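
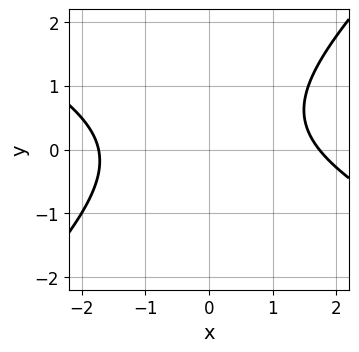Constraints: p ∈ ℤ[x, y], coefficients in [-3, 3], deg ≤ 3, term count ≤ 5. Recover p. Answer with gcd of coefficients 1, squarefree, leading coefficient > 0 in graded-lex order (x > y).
x^2 + x*y - 2*y^2 + y - 3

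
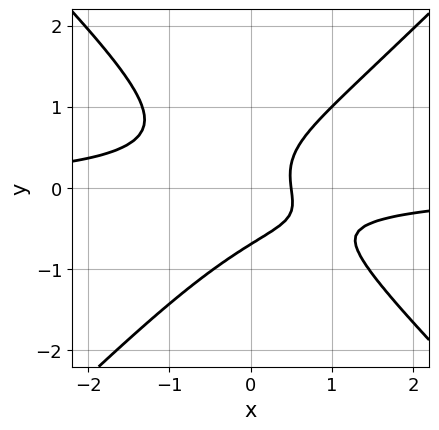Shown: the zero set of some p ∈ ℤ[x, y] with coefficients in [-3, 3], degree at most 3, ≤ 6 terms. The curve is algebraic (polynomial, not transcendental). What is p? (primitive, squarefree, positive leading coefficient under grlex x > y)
First, deg p = 3.
Finally, solving for integer coefficients yields p as stated.

3*x^2*y - 3*y^3 - x*y + 2*x - 1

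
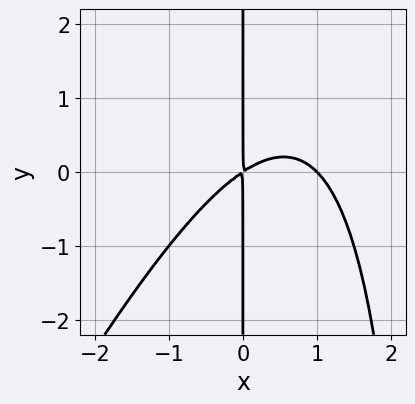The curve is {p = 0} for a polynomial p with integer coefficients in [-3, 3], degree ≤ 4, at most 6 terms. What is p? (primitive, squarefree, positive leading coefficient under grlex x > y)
First, deg p = 3.
Next, reading off the gridlines: it meets the x-axis at x = 1 (among the integer gridlines); the visible y-axis segment lies entirely on the curve.
Finally, the integer polynomial consistent with all of this is the stated p.

2*x^3 - x^2*y - 2*x^2 + 3*x*y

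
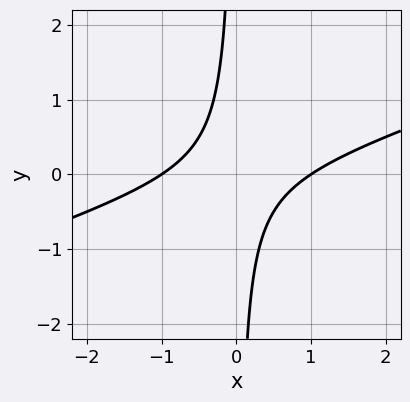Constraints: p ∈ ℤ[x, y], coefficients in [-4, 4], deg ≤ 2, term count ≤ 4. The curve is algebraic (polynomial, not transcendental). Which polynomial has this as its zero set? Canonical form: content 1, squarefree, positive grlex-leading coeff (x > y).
Degree: a generic line meets the curve in up to 2 points, so deg p = 2.
Observable constraints: the x-axis gridline crossings are at x ∈ {-1, 1}; the curve avoids every integer y-axis point in the box.
Matching integer coefficients to the picture gives p.

x^2 - 3*x*y - 1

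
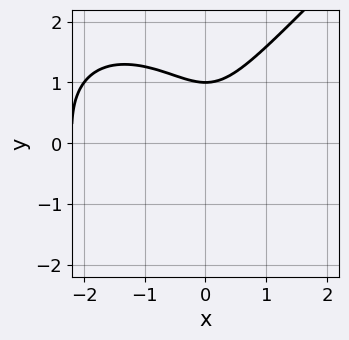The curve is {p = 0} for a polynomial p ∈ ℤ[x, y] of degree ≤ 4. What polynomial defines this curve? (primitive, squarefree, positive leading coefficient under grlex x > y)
x^3 - y^3 + 2*x^2 + 1

deg p = 3. No degree-2 curve has this shape.
Reading off the gridlines: the curve avoids every integer x-axis point in the box; it meets the y-axis at y = 1 (among the integer gridlines).
Fitting integer coefficients to these (and the overall shape) gives p.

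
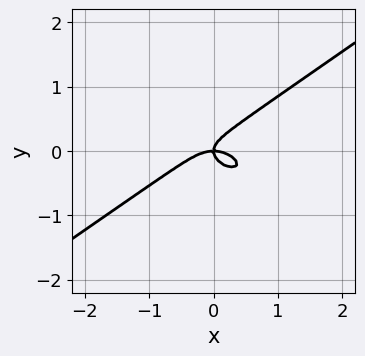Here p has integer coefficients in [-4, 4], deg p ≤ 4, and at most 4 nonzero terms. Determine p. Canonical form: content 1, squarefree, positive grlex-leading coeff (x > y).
The degree is 3 — no degree-2 curve has this shape.
Reading off the gridlines: it meets the y-axis at y = 0 (among the integer gridlines); it crosses the x-axis at the gridline x = 0.
Putting this together gives p.

x^3 - 3*y^3 + x*y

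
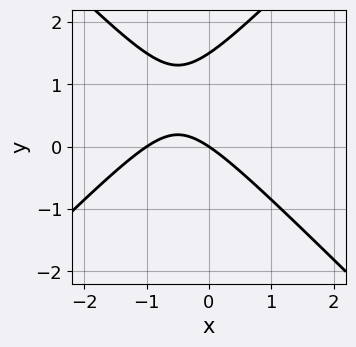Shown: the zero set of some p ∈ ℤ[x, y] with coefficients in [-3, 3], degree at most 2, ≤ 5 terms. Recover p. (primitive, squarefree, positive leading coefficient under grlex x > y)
2*x^2 - 2*y^2 + 2*x + 3*y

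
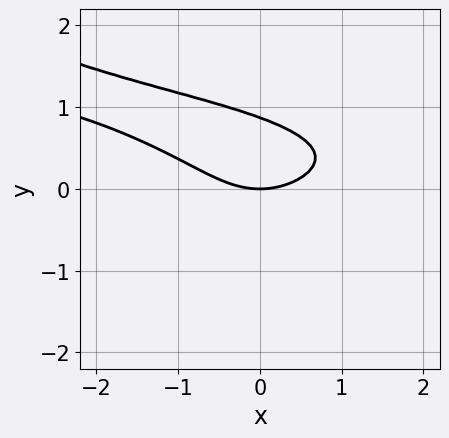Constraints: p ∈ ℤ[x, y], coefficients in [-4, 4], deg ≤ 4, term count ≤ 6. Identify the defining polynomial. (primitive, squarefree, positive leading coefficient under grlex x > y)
Degree: the shape is more complex than any degree-3 curve, so deg p = 4.
Reading off the gridlines: it meets the x-axis at x = 0 (among the integer gridlines); it meets the y-axis at y = 0 (among the integer gridlines).
Fitting integer coefficients to these (and the overall shape) gives p.

x*y^3 + 3*y^4 + 2*x*y^2 + x^2 - 2*y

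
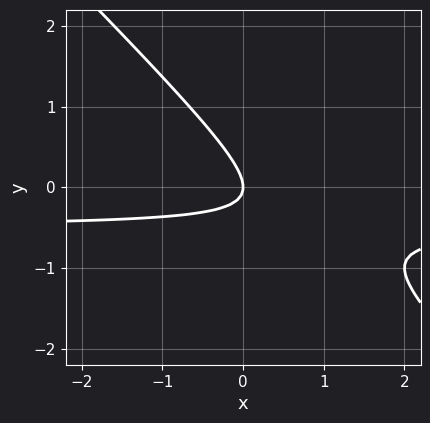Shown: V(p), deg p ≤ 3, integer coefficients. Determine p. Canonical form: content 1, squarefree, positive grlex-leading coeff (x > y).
deg p = 2. A generic line meets the curve in up to 2 points.
Against the integer gridlines: it meets the y-axis at y = 0 (among the integer gridlines); it crosses the x-axis at the gridline x = 0.
Solving for integer coefficients yields p as stated.

2*x*y + 2*y^2 + x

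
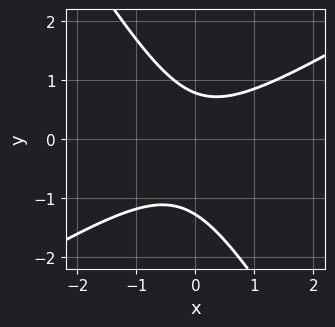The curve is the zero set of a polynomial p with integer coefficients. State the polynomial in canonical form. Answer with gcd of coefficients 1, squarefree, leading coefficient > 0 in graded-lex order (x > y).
2*x^2 - 2*x*y - 2*y^2 - y + 2

1. deg p = 2.
2. Against the integer gridlines: no x-intercept at any integer in the box.
3. Fitting integer coefficients to these (and the overall shape) gives p.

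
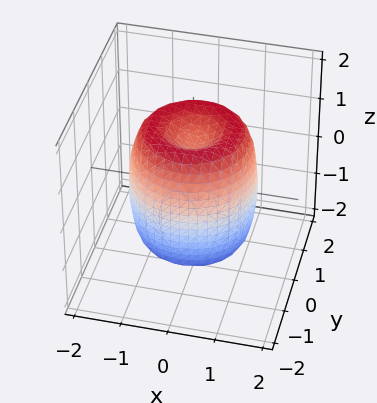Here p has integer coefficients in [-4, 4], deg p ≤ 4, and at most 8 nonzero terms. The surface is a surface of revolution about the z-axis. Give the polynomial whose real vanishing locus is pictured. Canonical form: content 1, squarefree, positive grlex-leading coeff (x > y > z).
(a) deg p = 4.
(b) Symmetries: rotational symmetry about the z-axis ⇒ p depends on x, y only through x² + y².
(c) Reading off the gridlines: a circular section at z = 0 has radius between 1 and 2; the z-axis gridline crossings are at z ∈ {-1, 1}.
(d) These observations pin down the coefficients.

2*x^4 + 4*x^2*y^2 + 2*y^4 - 3*x^2 - 3*y^2 + z^2 - 1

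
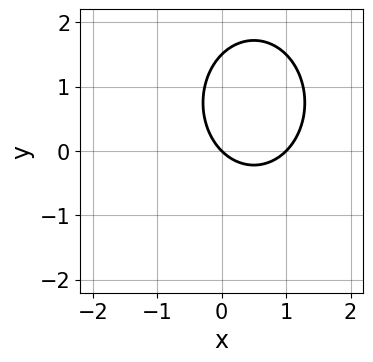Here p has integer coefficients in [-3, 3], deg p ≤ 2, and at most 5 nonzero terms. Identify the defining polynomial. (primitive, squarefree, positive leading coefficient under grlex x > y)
3*x^2 + 2*y^2 - 3*x - 3*y

1. Degree: no degree-1 curve has this shape, so deg p = 2.
2. From the axis intercepts and sections: it meets the y-axis at y = 0 (among the integer gridlines); among the integer gridlines, it crosses the x-axis at x ∈ {0, 1}.
3. These observations pin down the coefficients.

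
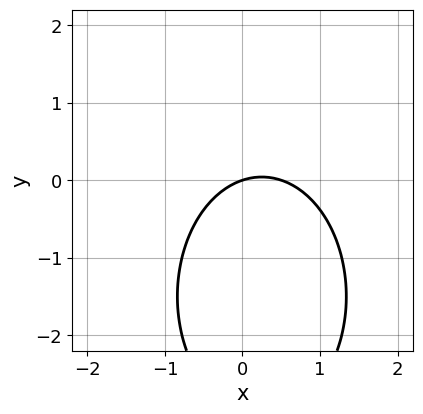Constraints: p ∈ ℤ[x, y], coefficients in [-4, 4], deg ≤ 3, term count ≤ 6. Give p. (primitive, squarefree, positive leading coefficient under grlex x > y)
2*x^2 + y^2 - x + 3*y

First, the degree is 2 — a generic line meets the curve in up to 2 points.
Next, from the visible intercepts: one x-axis crossing is at x = 0; one y-axis crossing is at y = 0.
Finally, matching integer coefficients to the picture gives p.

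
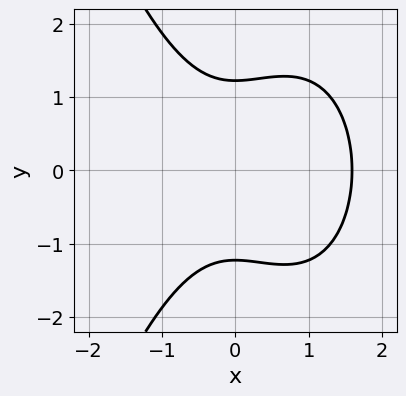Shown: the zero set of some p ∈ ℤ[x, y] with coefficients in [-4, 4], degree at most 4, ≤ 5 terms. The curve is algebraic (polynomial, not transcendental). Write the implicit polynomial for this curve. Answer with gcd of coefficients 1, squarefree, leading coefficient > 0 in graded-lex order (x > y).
(a) Degree: a generic line meets the curve in up to 3 points, so deg p = 3.
(b) Symmetries: it's symmetric under y → −y, forcing even powers of y.
(c) Putting this together gives p.

2*x^3 - 2*x^2 + 2*y^2 - 3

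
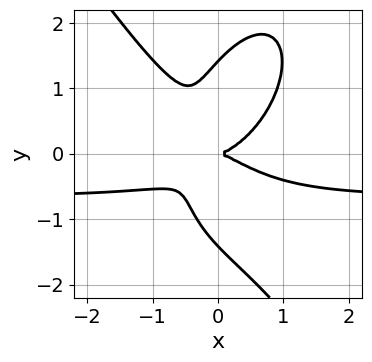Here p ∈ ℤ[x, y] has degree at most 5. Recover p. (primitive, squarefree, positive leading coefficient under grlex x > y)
The degree is 4 — no degree-3 curve has this shape.
Checking where it meets the axes: it crosses the y-axis at the gridline y = 0; it crosses the x-axis at the gridline x = 0.
Solving for integer coefficients yields p as stated.

3*x^3*y + y^4 + 2*x^3 - 3*x*y^2 - 2*y^2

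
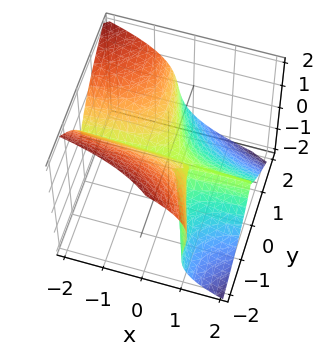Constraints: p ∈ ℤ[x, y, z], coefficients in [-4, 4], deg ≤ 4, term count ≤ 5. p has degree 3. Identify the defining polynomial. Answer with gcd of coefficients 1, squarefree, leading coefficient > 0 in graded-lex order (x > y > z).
3*x*y^2 + y^3 + 2*z^3 - y^2 + y*z

First, deg p = 3. The shape is more complex than any degree-2 surface.
Then, against the integer gridlines: it meets the z-axis at z = 0 (among the integer gridlines); among the integer gridlines, it crosses the y-axis at y ∈ {0, 1}; the visible x-axis segment lies entirely on the surface.
Finally, together with the visible shape, these determine p as stated.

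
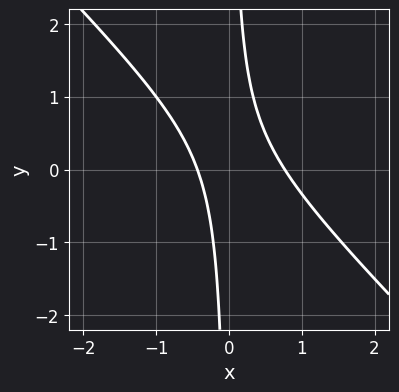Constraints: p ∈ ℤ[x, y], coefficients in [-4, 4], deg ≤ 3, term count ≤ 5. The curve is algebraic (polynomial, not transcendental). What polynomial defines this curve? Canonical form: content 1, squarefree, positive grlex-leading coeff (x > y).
3*x^2 + 3*x*y - x - 1

1. deg p = 2. A generic line meets the curve in up to 2 points.
2. Observable constraints: it misses every integer gridline on the y-axis.
3. Fitting integer coefficients to these (and the overall shape) gives p.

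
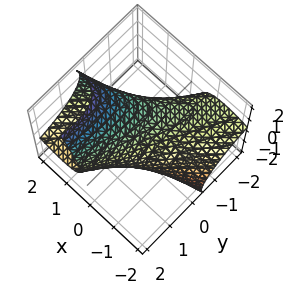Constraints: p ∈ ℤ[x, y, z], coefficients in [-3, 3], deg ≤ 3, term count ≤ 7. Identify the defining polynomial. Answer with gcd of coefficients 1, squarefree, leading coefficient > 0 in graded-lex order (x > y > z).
2*x^2 - 3*x*y - 3*x*z + y^2 + 2*z^2 - 2

First, the degree is 2 — the shape is more complex than any degree-1 surface.
Next, from the visible intercepts: the z-axis gridline crossings are at z ∈ {-1, 1}; the x-axis gridline crossings are at x ∈ {-1, 1}.
Finally, these observations pin down the coefficients.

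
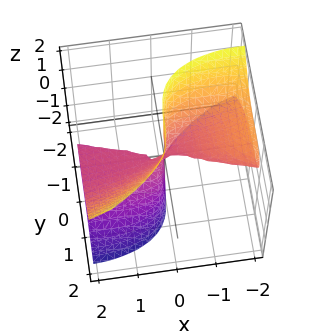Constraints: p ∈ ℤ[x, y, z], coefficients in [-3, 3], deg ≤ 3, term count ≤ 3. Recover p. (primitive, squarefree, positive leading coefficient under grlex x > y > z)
x^2*z + 2*x*z^2 - 2*y^3

First, the degree is 3 — the shape is more complex than any degree-2 surface.
Next, against the integer gridlines: the visible z-axis segment lies entirely on the surface; every point of the x-axis in the box is on the surface.
Finally, together with the visible shape, these determine p as stated.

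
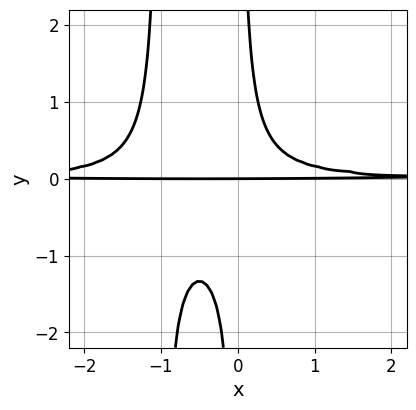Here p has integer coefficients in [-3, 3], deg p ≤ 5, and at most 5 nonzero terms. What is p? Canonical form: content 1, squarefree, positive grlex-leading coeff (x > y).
1. Degree: no degree-3 curve has this shape, so deg p = 4.
2. Against the integer gridlines: it meets the y-axis at y = 0 (among the integer gridlines); the visible x-axis segment lies entirely on the curve.
3. The integer polynomial consistent with all of this is the stated p.

3*x^2*y^2 + 3*x*y^2 - y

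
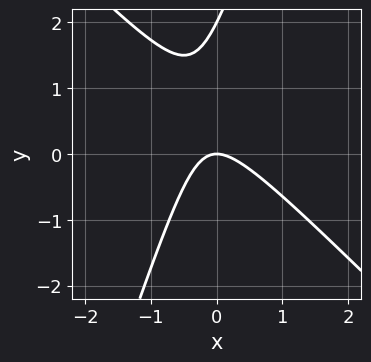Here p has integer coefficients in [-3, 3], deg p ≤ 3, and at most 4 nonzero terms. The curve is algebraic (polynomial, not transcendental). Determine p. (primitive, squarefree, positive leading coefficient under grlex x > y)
3*x^2 + 2*x*y - y^2 + 2*y

1. Degree: the shape is more complex than any degree-1 curve, so deg p = 2.
2. Observable constraints: among the integer gridlines, it crosses the y-axis at y ∈ {0, 2}; it meets the x-axis at x = 0 (among the integer gridlines).
3. Together with the visible shape, these determine p as stated.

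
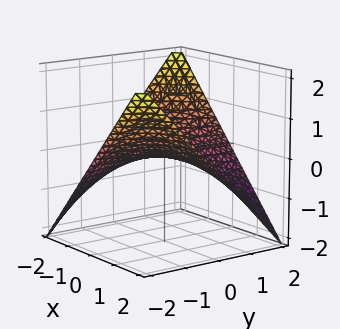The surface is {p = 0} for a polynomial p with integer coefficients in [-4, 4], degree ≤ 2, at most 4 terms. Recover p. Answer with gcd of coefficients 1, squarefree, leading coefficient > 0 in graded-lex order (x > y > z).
x*y + 2*z

(a) deg p = 2. A saddle surface; a quadric.
(b) Checking where it meets the axes: the visible x-axis segment lies entirely on the surface; the visible y-axis segment lies entirely on the surface; one z-axis crossing is at z = 0.
(c) Matching integer coefficients to the picture gives p.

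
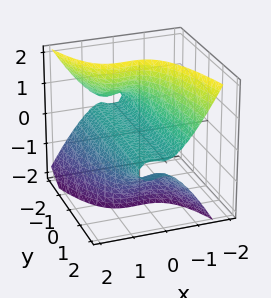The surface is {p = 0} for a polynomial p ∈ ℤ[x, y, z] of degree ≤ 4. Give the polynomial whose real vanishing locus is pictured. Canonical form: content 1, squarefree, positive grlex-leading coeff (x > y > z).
3*x^3 + 2*y*z^2 - 2*x^2 + 2*z

1. The degree is 3 — a generic line meets the surface in up to 3 points.
2. Checking where it meets the axes: the visible y-axis segment lies entirely on the surface; one z-axis crossing is at z = 0; one x-axis crossing is at x = 0.
3. Matching integer coefficients to the picture gives p.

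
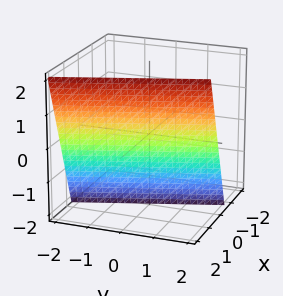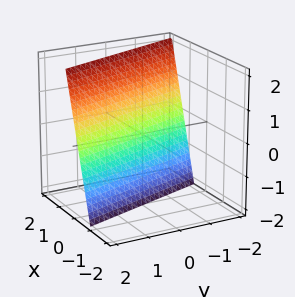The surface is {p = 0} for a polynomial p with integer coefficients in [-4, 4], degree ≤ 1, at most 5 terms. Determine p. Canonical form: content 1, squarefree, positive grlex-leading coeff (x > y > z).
First, degree: every cross-section is a straight line — this is a plane, so deg p = 1.
Then, from the axis intercepts and sections: it crosses the y-axis at the gridline y = 2; it crosses the z-axis at the gridline z = -2.
Finally, the integer polynomial consistent with all of this is the stated p.

3*x + y - z - 2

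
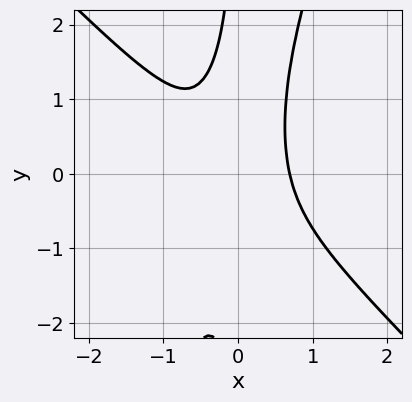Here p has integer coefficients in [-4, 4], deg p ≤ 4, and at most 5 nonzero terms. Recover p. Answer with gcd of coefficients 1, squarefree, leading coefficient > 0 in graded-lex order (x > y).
3*x^3 + 2*x^2*y - x*y^2 - 1

1. Degree: the shape is more complex than any degree-2 curve, so deg p = 3.
2. Checking where it meets the axes: the curve avoids every integer y-axis point in the box.
3. Matching integer coefficients to the picture gives p.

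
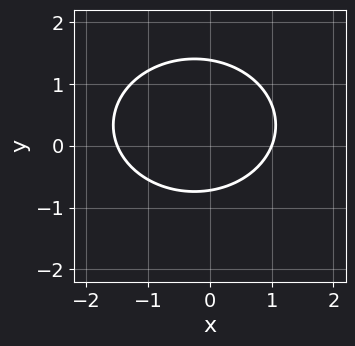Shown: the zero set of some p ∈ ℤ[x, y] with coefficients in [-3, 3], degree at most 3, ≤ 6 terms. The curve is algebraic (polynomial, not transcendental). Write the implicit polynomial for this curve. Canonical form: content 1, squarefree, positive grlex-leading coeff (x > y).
2*x^2 + 3*y^2 + x - 2*y - 3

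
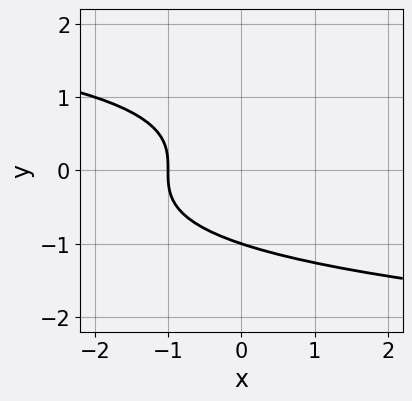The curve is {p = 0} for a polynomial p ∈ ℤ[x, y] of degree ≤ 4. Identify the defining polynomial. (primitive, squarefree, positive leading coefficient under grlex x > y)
y^3 + x + 1

(a) The degree is 3 — no degree-2 curve has this shape.
(b) From the visible intercepts: one x-axis crossing is at x = -1; it crosses the y-axis at the gridline y = -1.
(c) The integer polynomial consistent with all of this is the stated p.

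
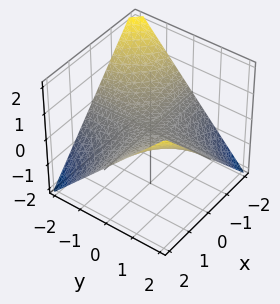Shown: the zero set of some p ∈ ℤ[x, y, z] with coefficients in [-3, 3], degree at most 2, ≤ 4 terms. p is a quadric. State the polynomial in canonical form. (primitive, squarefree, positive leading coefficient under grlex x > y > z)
The degree is 2 — a hyperbolic paraboloid; a quadric.
Reading off the gridlines: every point of the x-axis in the box is on the surface; one z-axis crossing is at z = 0; every point of the y-axis in the box is on the surface.
Together with the visible shape, these determine p as stated.

x*y - 2*z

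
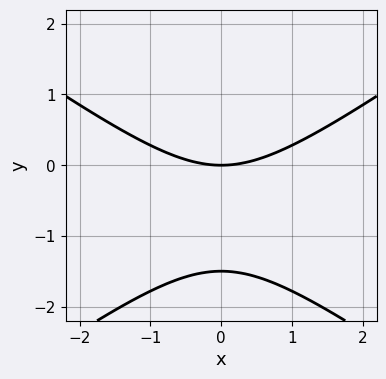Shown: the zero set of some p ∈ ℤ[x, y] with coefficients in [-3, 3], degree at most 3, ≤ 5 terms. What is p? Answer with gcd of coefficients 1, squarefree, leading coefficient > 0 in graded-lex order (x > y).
x^2 - 2*y^2 - 3*y

The degree is 2 — no degree-1 curve has this shape.
Symmetries: the x ↦ −x reflection is a symmetry, so x appears only in even powers.
Checking where it meets the axes: one y-axis crossing is at y = 0; it meets the x-axis at x = 0 (among the integer gridlines).
The integer polynomial consistent with all of this is the stated p.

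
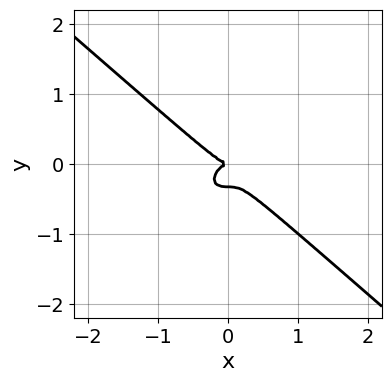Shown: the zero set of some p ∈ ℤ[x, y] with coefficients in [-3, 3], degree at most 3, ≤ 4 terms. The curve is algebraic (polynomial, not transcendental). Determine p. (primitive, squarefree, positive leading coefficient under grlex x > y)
2*x^3 + 3*y^3 + y^2

First, deg p = 3. The shape is more complex than any degree-2 curve.
Next, from the axis intercepts and sections: one x-axis crossing is at x = 0; one y-axis crossing is at y = 0.
Finally, together with the visible shape, these determine p as stated.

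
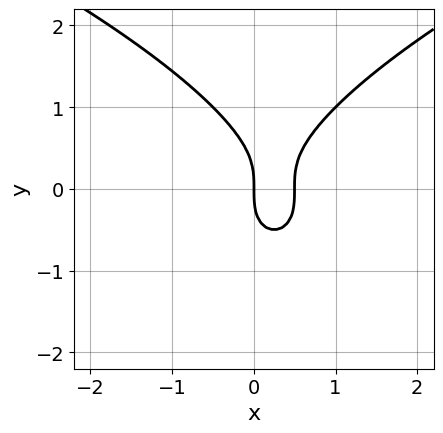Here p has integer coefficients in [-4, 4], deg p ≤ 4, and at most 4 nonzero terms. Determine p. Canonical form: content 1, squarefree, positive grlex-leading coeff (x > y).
y^3 - 2*x^2 + x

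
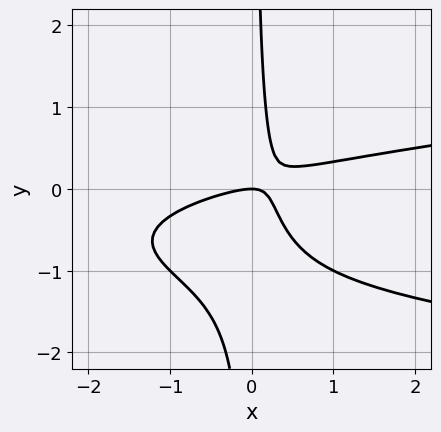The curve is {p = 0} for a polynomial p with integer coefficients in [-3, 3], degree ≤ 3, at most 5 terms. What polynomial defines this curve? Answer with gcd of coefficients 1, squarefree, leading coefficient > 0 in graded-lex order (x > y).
3*x*y^2 - x^2 + 3*x*y - y

(a) Degree: no degree-2 curve has this shape, so deg p = 3.
(b) Checking where it meets the axes: it crosses the x-axis at the gridline x = 0; it meets the y-axis at y = 0 (among the integer gridlines).
(c) Matching integer coefficients to the picture gives p.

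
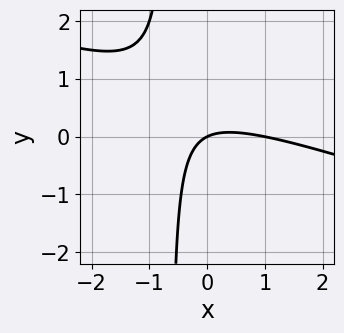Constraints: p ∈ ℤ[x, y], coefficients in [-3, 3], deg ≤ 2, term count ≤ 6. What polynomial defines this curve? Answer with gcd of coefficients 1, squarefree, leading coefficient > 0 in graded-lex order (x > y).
x^2 + 3*x*y - x + 2*y

(a) Degree: the shape is more complex than any degree-1 curve, so deg p = 2.
(b) Against the integer gridlines: it meets the y-axis at y = 0 (among the integer gridlines); the x-axis gridline crossings are at x ∈ {0, 1}.
(c) Together with the visible shape, these determine p as stated.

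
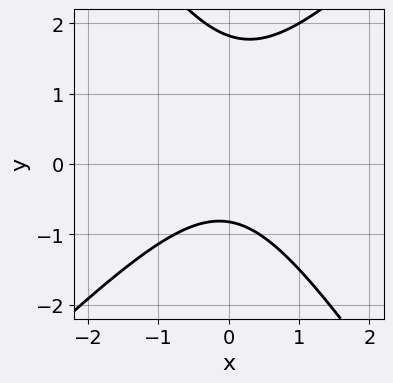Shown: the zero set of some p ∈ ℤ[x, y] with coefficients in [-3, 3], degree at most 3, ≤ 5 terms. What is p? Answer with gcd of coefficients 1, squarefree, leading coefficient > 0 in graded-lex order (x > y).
3*x^2 - x*y - 2*y^2 + 2*y + 3

First, deg p = 2. The shape is more complex than any degree-1 curve.
Next, from the axis intercepts and sections: it misses every integer gridline on the x-axis.
Finally, fitting integer coefficients to these (and the overall shape) gives p.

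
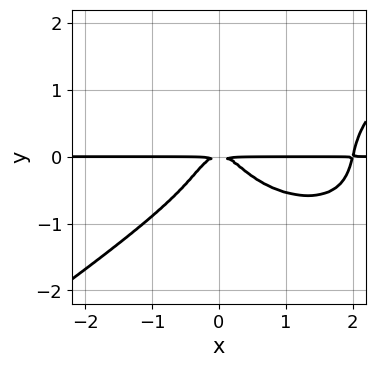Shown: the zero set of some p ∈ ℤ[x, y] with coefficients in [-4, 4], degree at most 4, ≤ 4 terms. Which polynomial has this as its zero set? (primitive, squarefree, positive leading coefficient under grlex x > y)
1. The degree is 4 — the shape is more complex than any degree-3 curve.
2. Checking where it meets the axes: the visible x-axis segment lies entirely on the curve.
3. Matching integer coefficients to the picture gives p.

x^3*y - 3*y^4 - 2*x^2*y - y^2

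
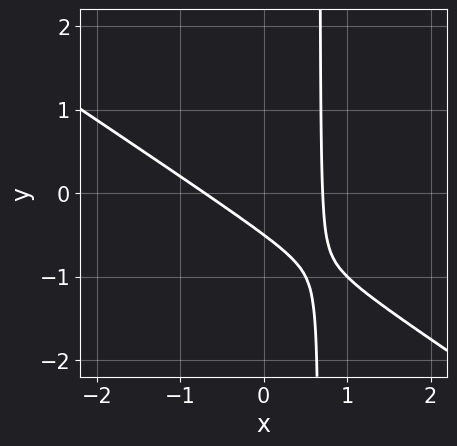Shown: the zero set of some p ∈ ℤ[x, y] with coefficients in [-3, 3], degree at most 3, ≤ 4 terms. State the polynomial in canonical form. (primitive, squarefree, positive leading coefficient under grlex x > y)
2*x^2 + 3*x*y - 2*y - 1

(a) Degree: no degree-1 curve has this shape, so deg p = 2.
(b) The integer polynomial consistent with all of this is the stated p.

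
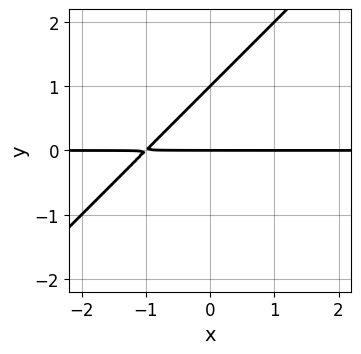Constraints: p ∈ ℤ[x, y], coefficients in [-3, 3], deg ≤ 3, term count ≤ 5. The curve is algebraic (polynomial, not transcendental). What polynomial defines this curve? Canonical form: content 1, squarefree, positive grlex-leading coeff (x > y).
x*y - y^2 + y

The degree is 2 — no degree-1 curve has this shape.
From the visible intercepts: every point of the x-axis in the box is on the curve; among the integer gridlines, it crosses the y-axis at y ∈ {0, 1}.
Fitting integer coefficients to these (and the overall shape) gives p.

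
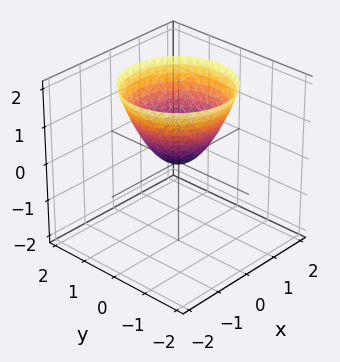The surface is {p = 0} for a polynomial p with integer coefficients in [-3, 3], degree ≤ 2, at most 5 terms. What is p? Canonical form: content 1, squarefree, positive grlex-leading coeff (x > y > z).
x^2 + y^2 - z

(a) The degree is 2 — a single bowl opening along one axis; a quadric.
(b) Symmetry: every cross-section ⟂ z is a circle, so x, y appear only via x² + y².
(c) From the axis intercepts and sections: a circular section at z = 2 has radius between 1 and 2; it meets the z-axis at z = 0 (among the integer gridlines); one y-axis crossing is at y = 0.
(d) These observations pin down the coefficients.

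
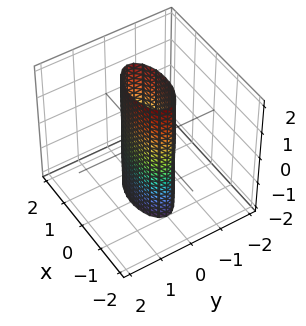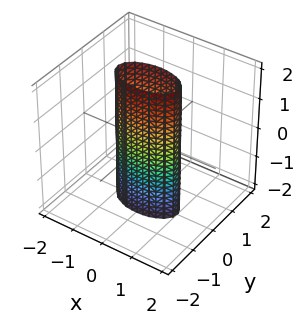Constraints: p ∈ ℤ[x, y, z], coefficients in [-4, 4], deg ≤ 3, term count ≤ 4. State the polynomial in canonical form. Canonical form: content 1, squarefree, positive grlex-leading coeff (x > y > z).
x^2 + 3*y^2 - 1

First, deg p = 2.
Next, symmetries: it's symmetric under x → −x, forcing even powers of x; mirror symmetry z ↦ −z ⇒ only even powers of z; the y ↦ −y reflection is a symmetry, so y appears only in even powers.
Then, checking where it meets the axes: among the integer gridlines, it crosses the x-axis at x ∈ {-1, 1}; it misses every integer gridline on the z-axis.
Finally, together with the visible shape, these determine p as stated.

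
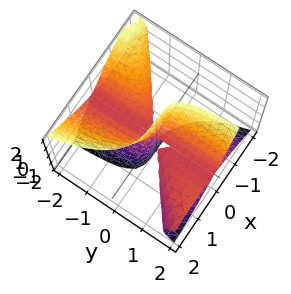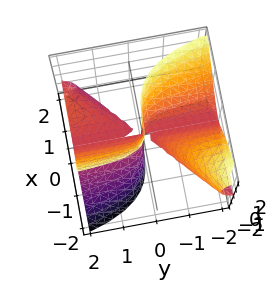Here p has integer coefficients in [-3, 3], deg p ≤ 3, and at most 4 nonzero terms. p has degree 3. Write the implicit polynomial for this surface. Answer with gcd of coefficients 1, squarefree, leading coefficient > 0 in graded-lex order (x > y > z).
I count 3 distinct pieces. They look like related sheets of one shape, so recover p as a whole.
The degree is 3 — no degree-2 surface has this shape.
Reading off the gridlines: it crosses the x-axis at the gridline x = 0; the visible z-axis segment lies entirely on the surface; the visible y-axis segment lies entirely on the surface.
Putting this together gives p.

x^3 - x^2*y + x*y*z + y*z^2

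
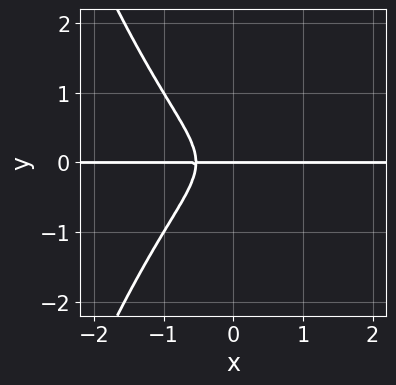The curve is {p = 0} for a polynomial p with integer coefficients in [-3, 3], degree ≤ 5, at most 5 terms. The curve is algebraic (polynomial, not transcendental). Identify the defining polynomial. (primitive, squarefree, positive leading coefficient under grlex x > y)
First, degree: a generic line meets the curve in up to 4 points, so deg p = 4.
Then, from the visible intercepts: every point of the x-axis in the box is on the curve; it crosses the y-axis at the gridline y = 0.
Finally, solving for integer coefficients yields p as stated.

3*x^3*y + 3*y^3 + x*y + y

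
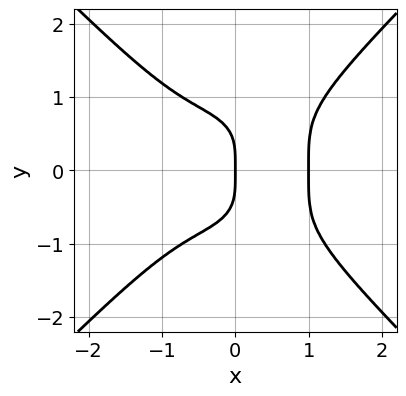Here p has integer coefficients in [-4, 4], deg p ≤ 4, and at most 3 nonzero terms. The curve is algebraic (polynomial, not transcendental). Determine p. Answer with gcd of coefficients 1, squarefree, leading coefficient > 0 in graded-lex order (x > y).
x^4 - y^4 - x

1. Degree: no degree-3 curve has this shape, so deg p = 4.
2. Symmetries: the y ↦ −y reflection is a symmetry, so y appears only in even powers.
3. Observable constraints: one y-axis crossing is at y = 0; among the integer gridlines, it crosses the x-axis at x ∈ {0, 1}.
4. Putting this together gives p.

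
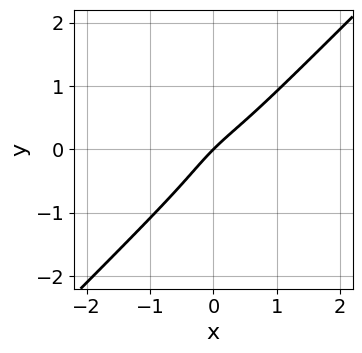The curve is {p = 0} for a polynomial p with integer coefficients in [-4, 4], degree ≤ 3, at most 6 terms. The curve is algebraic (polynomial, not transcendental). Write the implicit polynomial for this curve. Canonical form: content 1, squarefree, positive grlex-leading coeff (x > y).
3*x^3 - 3*y^3 - x*y + 3*x - 3*y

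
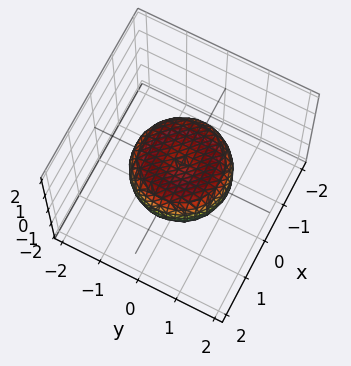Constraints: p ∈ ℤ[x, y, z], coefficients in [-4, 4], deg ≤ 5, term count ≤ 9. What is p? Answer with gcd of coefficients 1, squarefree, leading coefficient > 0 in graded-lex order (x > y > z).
2*x^4 + 4*x^2*y^2 + 2*y^4 - 2*x^2 - 2*y^2 + 3*z^2 - 1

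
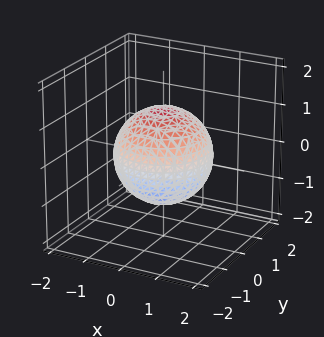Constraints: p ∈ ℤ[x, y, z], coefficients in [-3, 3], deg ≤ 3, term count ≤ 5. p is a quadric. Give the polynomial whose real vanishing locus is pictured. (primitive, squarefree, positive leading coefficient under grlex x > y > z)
2*x^2 + 2*y^2 + 2*z^2 - 3

First, deg p = 2.
Next, symmetry: the surface is invariant under rotation about z: p = q(x² + y², z); mirror symmetry z ↦ −z ⇒ only even powers of z.
Next, from the visible intercepts: a circular section at z = 1 has radius between 0 and 1.
Finally, putting this together gives p.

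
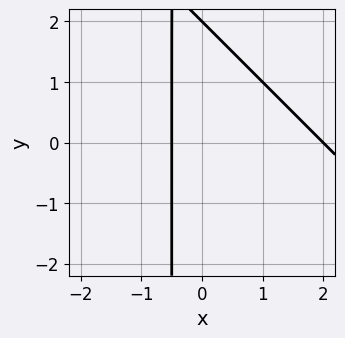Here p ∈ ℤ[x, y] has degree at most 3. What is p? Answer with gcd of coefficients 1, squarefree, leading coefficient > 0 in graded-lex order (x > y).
2*x^2 + 2*x*y - 3*x + y - 2

1. deg p = 2. No degree-1 curve has this shape.
2. Against the integer gridlines: it crosses the y-axis at the gridline y = 2; it crosses the x-axis at the gridline x = 2.
3. Together with the visible shape, these determine p as stated.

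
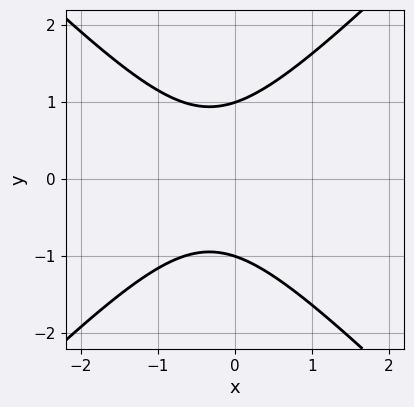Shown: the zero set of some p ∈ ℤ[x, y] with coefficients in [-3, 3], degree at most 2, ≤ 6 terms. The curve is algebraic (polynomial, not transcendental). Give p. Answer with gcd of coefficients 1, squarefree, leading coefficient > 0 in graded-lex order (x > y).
3*x^2 - 3*y^2 + 2*x + 3

Degree: the shape is more complex than any degree-1 curve, so deg p = 2.
Symmetries: it's symmetric under y → −y, forcing even powers of y.
Reading off the gridlines: the curve avoids every integer x-axis point in the box; the y-axis gridline crossings are at y ∈ {-1, 1}.
Putting this together gives p.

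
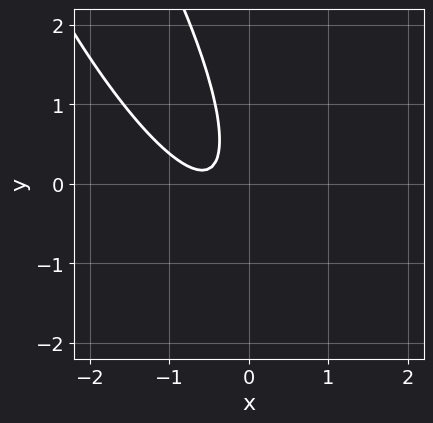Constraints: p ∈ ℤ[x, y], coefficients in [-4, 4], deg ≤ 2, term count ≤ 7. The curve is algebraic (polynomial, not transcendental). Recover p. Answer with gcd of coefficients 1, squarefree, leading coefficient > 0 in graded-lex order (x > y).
(a) Degree: the shape is more complex than any degree-1 curve, so deg p = 2.
(b) Observable constraints: it misses every integer gridline on the x-axis; no y-intercept at any integer in the box.
(c) Together with the visible shape, these determine p as stated.

3*x^2 + 3*x*y + y^2 + 3*x + 1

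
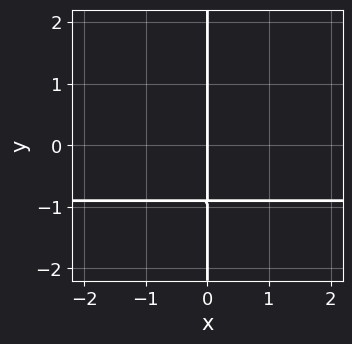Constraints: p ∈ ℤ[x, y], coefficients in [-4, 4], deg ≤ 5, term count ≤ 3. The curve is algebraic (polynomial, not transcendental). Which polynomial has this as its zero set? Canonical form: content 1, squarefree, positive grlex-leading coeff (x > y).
1. Degree: a generic line meets the curve in up to 4 points, so deg p = 4.
2. From the axis intercepts and sections: the visible y-axis segment lies entirely on the curve; one x-axis crossing is at x = 0.
3. Putting this together gives p.

3*x*y^3 - x*y^2 + 3*x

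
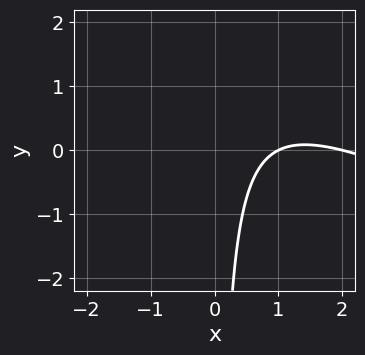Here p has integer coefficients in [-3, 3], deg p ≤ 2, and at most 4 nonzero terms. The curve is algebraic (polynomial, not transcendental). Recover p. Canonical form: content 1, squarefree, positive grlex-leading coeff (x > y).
(a) The degree is 2 — a generic line meets the curve in up to 2 points.
(b) Checking where it meets the axes: no y-intercept at any integer in the box; the x-axis gridline crossings are at x ∈ {1, 2}.
(c) Fitting integer coefficients to these (and the overall shape) gives p.

x^2 + 2*x*y - 3*x + 2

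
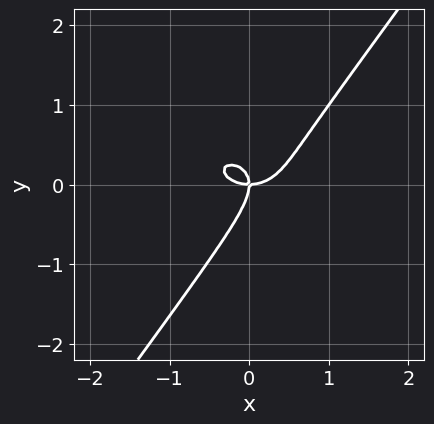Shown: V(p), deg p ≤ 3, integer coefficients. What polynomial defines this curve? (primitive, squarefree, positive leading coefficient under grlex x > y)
Degree: no degree-2 curve has this shape, so deg p = 3.
From the axis intercepts and sections: one y-axis crossing is at y = 0; it crosses the x-axis at the gridline x = 0.
Putting this together gives p.

2*x^3 + 3*x*y^2 - 3*y^3 - 2*x*y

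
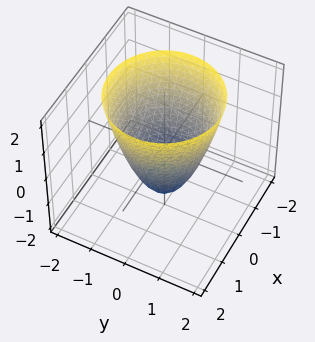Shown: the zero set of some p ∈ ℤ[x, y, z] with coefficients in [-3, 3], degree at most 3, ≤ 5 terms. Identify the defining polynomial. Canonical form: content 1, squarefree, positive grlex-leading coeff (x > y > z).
First, the degree is 2 — a generic line meets the surface in up to 2 points.
Next, by symmetry, every cross-section ⟂ z is a circle, so x, y appear only via x² + y².
Then, from the axis intercepts and sections: a circular section at z = 0 has radius exactly 1; the x-axis gridline crossings are at x ∈ {-1, 1}; the y-axis gridline crossings are at y ∈ {-1, 1}.
Finally, fitting integer coefficients to these (and the overall shape) gives p.

3*x^2 + 3*y^2 - 2*z - 3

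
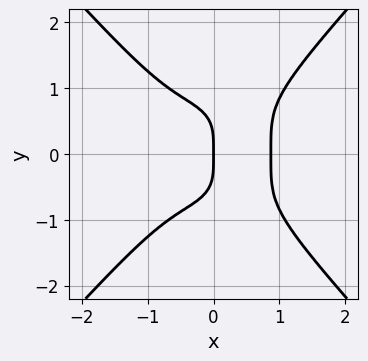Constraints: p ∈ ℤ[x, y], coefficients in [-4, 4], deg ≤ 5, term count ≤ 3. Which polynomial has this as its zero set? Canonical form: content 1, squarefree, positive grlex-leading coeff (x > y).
First, the degree is 4 — no degree-3 curve has this shape.
Then, symmetries: the y ↦ −y reflection is a symmetry, so y appears only in even powers.
Then, observable constraints: it crosses the y-axis at the gridline y = 0; it crosses the x-axis at the gridline x = 0.
Finally, these observations pin down the coefficients.

3*x^4 - 2*y^4 - 2*x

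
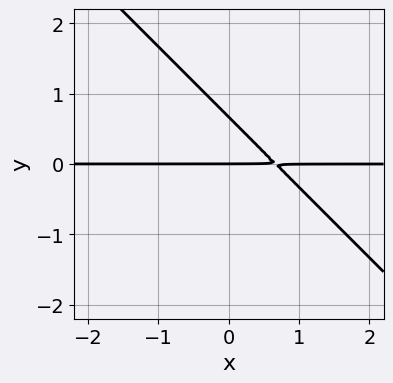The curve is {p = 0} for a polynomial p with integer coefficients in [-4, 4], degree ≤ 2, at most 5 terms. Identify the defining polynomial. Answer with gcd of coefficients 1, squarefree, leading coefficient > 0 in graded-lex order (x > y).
3*x*y + 3*y^2 - 2*y

First, degree: no degree-1 curve has this shape, so deg p = 2.
Next, against the integer gridlines: one y-axis crossing is at y = 0; every point of the x-axis in the box is on the curve.
Finally, fitting integer coefficients to these (and the overall shape) gives p.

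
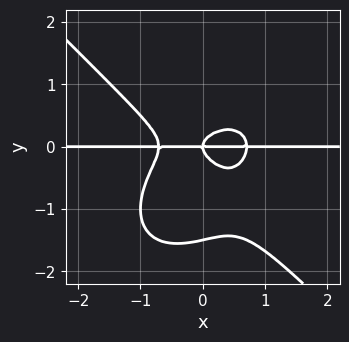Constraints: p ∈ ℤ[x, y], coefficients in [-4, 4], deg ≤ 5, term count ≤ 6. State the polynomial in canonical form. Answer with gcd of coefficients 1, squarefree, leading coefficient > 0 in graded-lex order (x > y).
1. Degree: a generic line meets the curve in up to 4 points, so deg p = 4.
2. Reading off the gridlines: it crosses the y-axis at the gridline y = 0; every point of the x-axis in the box is on the curve.
3. The integer polynomial consistent with all of this is the stated p.

2*x^3*y + 2*y^4 + 3*y^3 - x*y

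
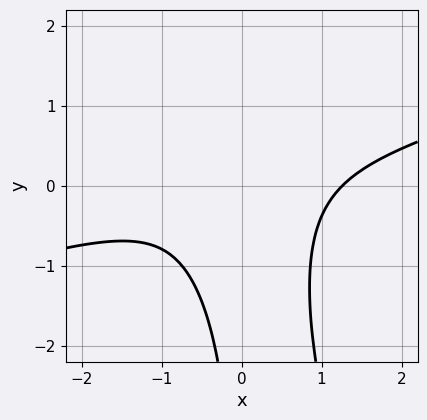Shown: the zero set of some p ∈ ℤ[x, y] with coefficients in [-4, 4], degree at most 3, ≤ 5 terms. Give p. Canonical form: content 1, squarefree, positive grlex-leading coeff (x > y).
x^3 - 3*x^2*y - x*y^2 - 2

First, the degree is 3 — a generic line meets the curve in up to 3 points.
Then, checking where it meets the axes: no y-intercept at any integer in the box.
Finally, solving for integer coefficients yields p as stated.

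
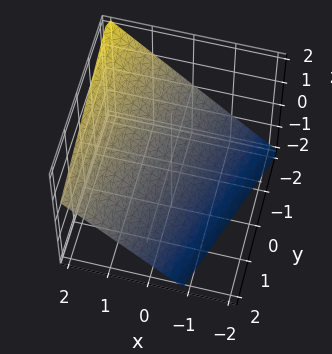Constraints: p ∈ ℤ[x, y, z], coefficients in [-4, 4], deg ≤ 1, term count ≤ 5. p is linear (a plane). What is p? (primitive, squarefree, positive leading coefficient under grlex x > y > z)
3*x - y - 3*z - 2

(a) The degree is 1 — every cross-section is a straight line — this is a plane.
(b) Checking where it meets the axes: one y-axis crossing is at y = -2.
(c) Together with the visible shape, these determine p as stated.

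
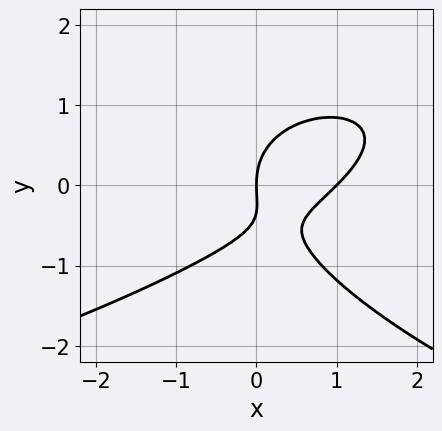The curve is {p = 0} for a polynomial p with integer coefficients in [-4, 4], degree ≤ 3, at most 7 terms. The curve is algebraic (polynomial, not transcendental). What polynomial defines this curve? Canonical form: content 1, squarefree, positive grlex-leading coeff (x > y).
3*y^3 + 3*x^2 - 3*x*y + y^2 - 3*x

1. The degree is 3 — the shape is more complex than any degree-2 curve.
2. Observable constraints: it meets the y-axis at y = 0 (among the integer gridlines); the x-axis gridline crossings are at x ∈ {0, 1}.
3. Assembling these constraints gives the stated polynomial.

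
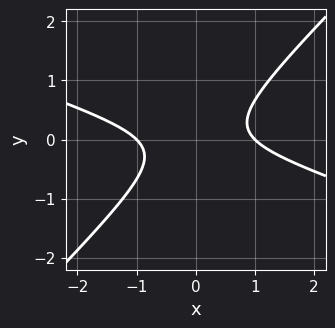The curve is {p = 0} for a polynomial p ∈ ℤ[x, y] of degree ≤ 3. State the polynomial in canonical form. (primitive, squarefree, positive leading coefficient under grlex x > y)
Degree: a generic line meets the curve in up to 2 points, so deg p = 2.
Observable constraints: the x-axis gridline crossings are at x ∈ {-1, 1}; the curve avoids every integer y-axis point in the box.
Putting this together gives p.

x^2 + 2*x*y - 3*y^2 - 1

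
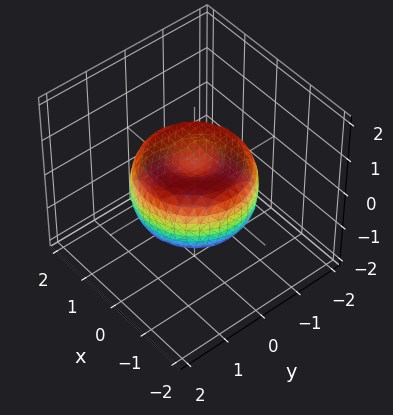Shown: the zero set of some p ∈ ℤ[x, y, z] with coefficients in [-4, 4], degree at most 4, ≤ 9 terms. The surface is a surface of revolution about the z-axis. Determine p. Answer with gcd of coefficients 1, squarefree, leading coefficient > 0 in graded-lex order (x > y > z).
1. Degree: no degree-3 surface has this shape, so deg p = 4.
2. Symmetries: the z-axis is an axis of rotation, so x and y enter only as x² + y².
3. From the visible intercepts: a circular section at z = 0 has radius between 1 and 2.
4. These observations pin down the coefficients.

2*x^4 + 4*x^2*y^2 + 2*y^4 - 3*x^2 - 3*y^2 + 3*z^2 - 1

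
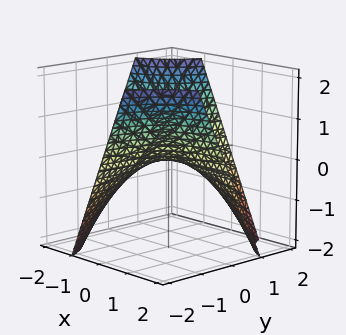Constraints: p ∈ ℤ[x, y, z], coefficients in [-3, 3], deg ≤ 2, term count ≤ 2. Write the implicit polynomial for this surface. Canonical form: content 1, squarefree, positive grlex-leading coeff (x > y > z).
(a) deg p = 2.
(b) Reading off the gridlines: it crosses the z-axis at the gridline z = 0; the visible y-axis segment lies entirely on the surface.
(c) Matching integer coefficients to the picture gives p.

x*y + z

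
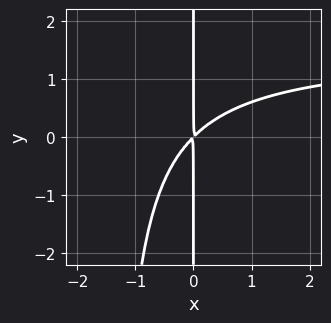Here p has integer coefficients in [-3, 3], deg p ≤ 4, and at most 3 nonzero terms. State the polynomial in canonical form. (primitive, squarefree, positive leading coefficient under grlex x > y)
1. Degree: no degree-2 curve has this shape, so deg p = 3.
2. From the axis intercepts and sections: the visible y-axis segment lies entirely on the curve.
3. Assembling these constraints gives the stated polynomial.

2*x^2*y - 3*x^2 + 3*x*y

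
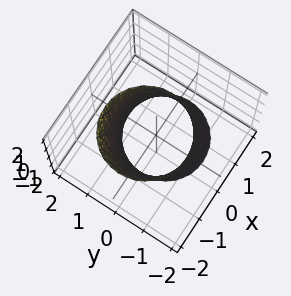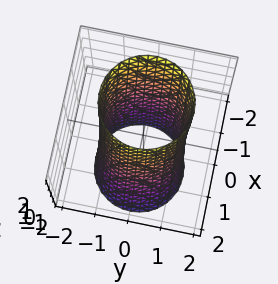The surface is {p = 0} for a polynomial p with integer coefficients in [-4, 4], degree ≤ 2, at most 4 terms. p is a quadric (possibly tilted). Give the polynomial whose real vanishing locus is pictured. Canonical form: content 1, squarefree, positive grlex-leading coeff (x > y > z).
2*x^2 + x*z + 2*y^2 - 3

(a) The degree is 2 — no degree-1 surface has this shape.
(b) Against the integer gridlines: it misses every integer gridline on the z-axis.
(c) Assembling these constraints gives the stated polynomial.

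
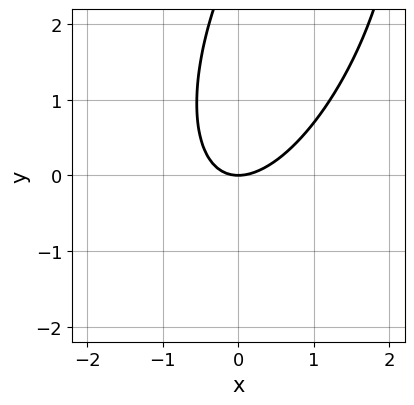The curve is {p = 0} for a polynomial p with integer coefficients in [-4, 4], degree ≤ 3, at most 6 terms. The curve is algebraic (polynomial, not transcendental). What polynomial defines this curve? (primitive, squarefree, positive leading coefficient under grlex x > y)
Degree: a generic line meets the curve in up to 2 points, so deg p = 2.
Checking where it meets the axes: one y-axis crossing is at y = 0; one x-axis crossing is at x = 0.
Solving for integer coefficients yields p as stated.

3*x^2 - 2*x*y + y^2 - 3*y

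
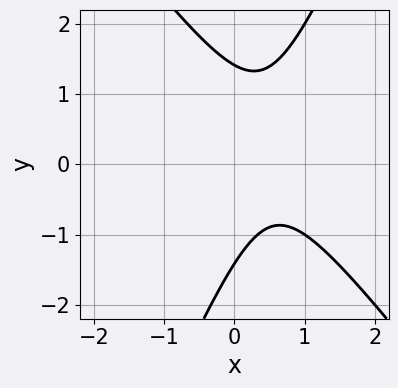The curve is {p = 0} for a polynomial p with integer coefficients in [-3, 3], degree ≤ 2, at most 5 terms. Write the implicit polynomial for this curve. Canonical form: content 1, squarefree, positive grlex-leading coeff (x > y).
3*x^2 + x*y - y^2 - 3*x + 2

1. deg p = 2.
2. From the axis intercepts and sections: the curve avoids every integer x-axis point in the box.
3. Putting this together gives p.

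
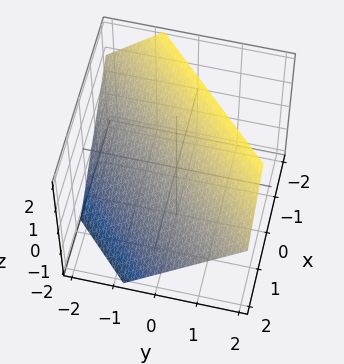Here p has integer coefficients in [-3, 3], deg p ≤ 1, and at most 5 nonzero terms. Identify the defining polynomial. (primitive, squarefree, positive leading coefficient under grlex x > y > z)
3*x - 3*y + 3*z - 2

First, degree: every cross-section is a straight line — this is a plane, so deg p = 1.
Finally, putting this together gives p.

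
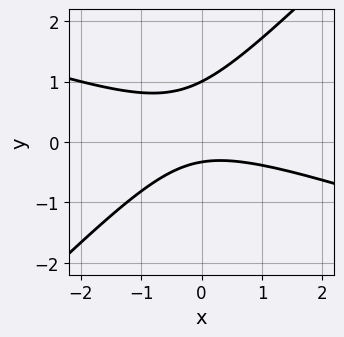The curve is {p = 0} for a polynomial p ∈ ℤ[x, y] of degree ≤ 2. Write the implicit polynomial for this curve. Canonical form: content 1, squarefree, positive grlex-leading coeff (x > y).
The degree is 2 — the shape is more complex than any degree-1 curve.
Checking where it meets the axes: no x-intercept at any integer in the box; it meets the y-axis at y = 1 (among the integer gridlines).
Assembling these constraints gives the stated polynomial.

x^2 + 2*x*y - 3*y^2 + 2*y + 1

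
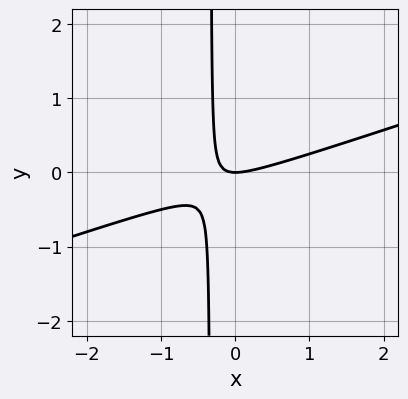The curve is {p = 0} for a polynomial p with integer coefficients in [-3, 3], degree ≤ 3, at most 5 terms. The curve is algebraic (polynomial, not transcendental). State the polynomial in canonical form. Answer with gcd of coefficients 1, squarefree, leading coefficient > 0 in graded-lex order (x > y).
x^2 - 3*x*y - y

The degree is 2 — no degree-1 curve has this shape.
Checking where it meets the axes: one x-axis crossing is at x = 0; it crosses the y-axis at the gridline y = 0.
Putting this together gives p.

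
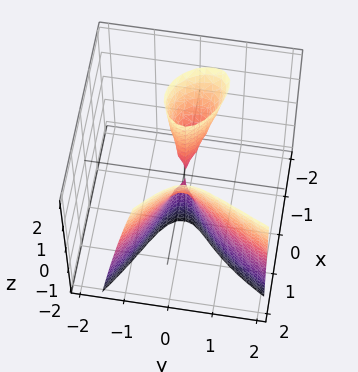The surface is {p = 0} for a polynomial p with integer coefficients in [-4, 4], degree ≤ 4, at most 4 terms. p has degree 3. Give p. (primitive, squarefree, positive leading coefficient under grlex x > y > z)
1. I count 2 distinct pieces. They look like related sheets of one shape, so recover p as a whole.
2. deg p = 3. No degree-2 surface has this shape.
3. From the visible intercepts: one y-axis crossing is at y = 0; one x-axis crossing is at x = 0.
4. The integer polynomial consistent with all of this is the stated p. Check: (0, 0, -2) on the z-axis lies on the surface, and p(0, 0, -2) = 0. ✓

x^3 + x^2*y - x*z - 3*y^2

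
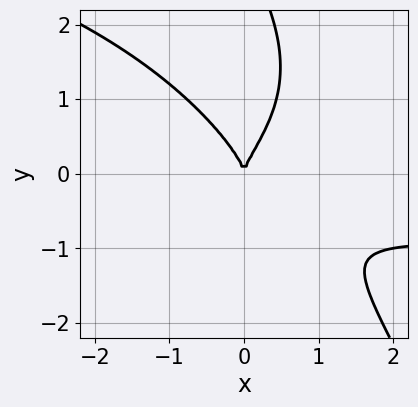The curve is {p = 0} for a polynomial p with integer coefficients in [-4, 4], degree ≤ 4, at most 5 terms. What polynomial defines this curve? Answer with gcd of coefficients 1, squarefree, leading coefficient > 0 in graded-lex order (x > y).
2*x*y^3 + y^4 + 3*x^2*y - 3*y^3 + 3*x^2

(a) Degree: a generic line meets the curve in up to 4 points, so deg p = 4.
(b) Against the integer gridlines: it meets the x-axis at x = 0 (among the integer gridlines); it crosses the y-axis at the gridline y = 0.
(c) The integer polynomial consistent with all of this is the stated p.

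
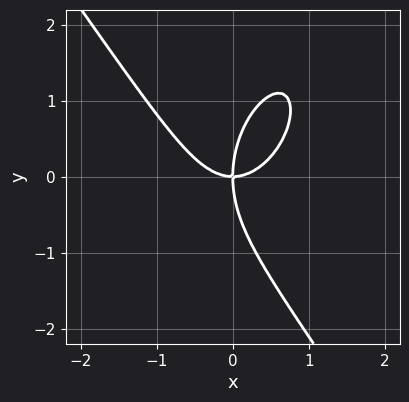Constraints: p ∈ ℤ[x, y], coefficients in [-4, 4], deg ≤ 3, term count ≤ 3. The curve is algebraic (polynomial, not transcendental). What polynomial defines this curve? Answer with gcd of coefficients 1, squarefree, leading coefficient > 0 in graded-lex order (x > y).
3*x^3 + y^3 - 3*x*y

1. Degree: a generic line meets the curve in up to 3 points, so deg p = 3.
2. Observable constraints: it meets the x-axis at x = 0 (among the integer gridlines); it meets the y-axis at y = 0 (among the integer gridlines).
3. These observations pin down the coefficients.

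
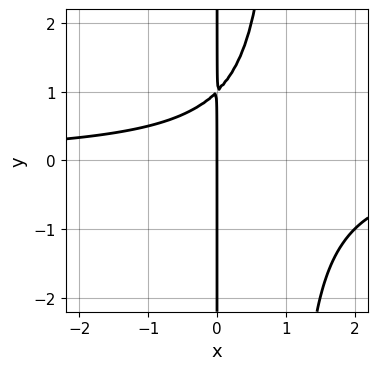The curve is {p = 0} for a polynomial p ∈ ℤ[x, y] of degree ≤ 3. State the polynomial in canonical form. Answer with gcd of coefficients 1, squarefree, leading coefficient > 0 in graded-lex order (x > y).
The degree is 3 — no degree-2 curve has this shape.
Observable constraints: the visible y-axis segment lies entirely on the curve; it crosses the x-axis at the gridline x = 0.
Matching integer coefficients to the picture gives p.

x^2*y - x*y + x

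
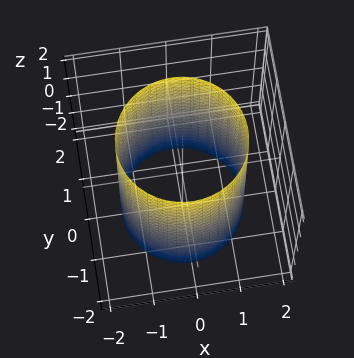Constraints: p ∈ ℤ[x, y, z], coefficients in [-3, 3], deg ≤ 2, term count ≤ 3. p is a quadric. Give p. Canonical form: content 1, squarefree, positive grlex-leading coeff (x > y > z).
x^2 + y^2 - 2

1. The degree is 2 — a cylinder; a quadric.
2. Symmetries: it's symmetric under z → −z, forcing even powers of z; the surface is invariant under rotation about z: p = q(x² + y², z).
3. From the axis intercepts and sections: a circular section at z = 1 has radius between 1 and 2; it misses every integer gridline on the z-axis.
4. Assembling these constraints gives the stated polynomial.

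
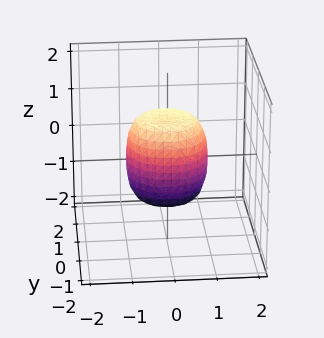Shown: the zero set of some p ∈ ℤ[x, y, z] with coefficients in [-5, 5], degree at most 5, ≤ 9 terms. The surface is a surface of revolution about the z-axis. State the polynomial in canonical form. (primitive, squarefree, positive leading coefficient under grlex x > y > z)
First, deg p = 4. A generic line meets the surface in up to 4 points.
Next, symmetries: rotational symmetry about the z-axis ⇒ p depends on x, y only through x² + y².
Next, from the axis intercepts and sections: among the integer gridlines, it crosses the z-axis at z ∈ {-1, 1}; the x-axis gridline crossings are at x ∈ {-1, 1}.
Finally, fitting integer coefficients to these (and the overall shape) gives p. Check: (0, 1, 0) on the y-axis lies on the surface, and p(0, 1, 0) = 0. ✓

2*x^4 + 4*x^2*y^2 + 2*y^4 - x^2 - y^2 + z^2 - 1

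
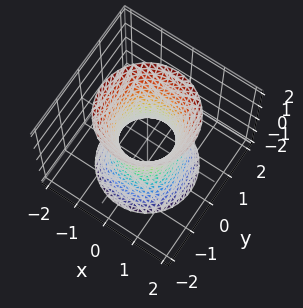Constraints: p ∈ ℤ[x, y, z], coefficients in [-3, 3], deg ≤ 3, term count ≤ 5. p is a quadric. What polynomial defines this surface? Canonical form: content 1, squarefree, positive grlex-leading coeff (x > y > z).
3*x^2 + 3*y^2 - z^2 - 2

(a) The degree is 2 — one connected sheet with a waist; a quadric.
(b) Symmetries: the z ↦ −z reflection is a symmetry, so z appears only in even powers; the surface is invariant under rotation about z: p = q(x² + y², z).
(c) Observable constraints: the surface avoids every integer z-axis point in the box; a circular section at z = -1 has radius exactly 1.
(d) Solving for integer coefficients yields p as stated.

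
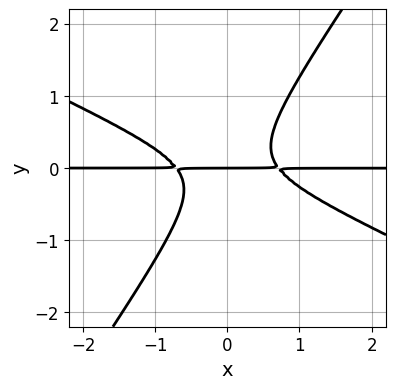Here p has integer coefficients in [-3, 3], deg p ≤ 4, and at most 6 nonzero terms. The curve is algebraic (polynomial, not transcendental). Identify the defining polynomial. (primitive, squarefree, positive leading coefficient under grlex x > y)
First, deg p = 3.
Next, checking where it meets the axes: it meets the y-axis at y = 0 (among the integer gridlines); every point of the x-axis in the box is on the curve.
Finally, fitting integer coefficients to these (and the overall shape) gives p.

2*x^2*y + 3*x*y^2 - 3*y^3 - y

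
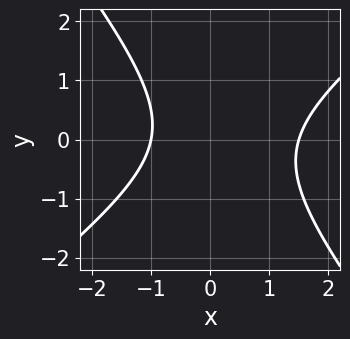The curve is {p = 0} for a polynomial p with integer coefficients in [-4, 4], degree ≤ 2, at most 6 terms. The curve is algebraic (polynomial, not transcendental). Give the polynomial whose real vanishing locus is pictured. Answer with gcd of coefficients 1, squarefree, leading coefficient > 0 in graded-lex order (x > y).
2*x^2 - x*y - 2*y^2 - x - 3

First, degree: the shape is more complex than any degree-1 curve, so deg p = 2.
Then, observable constraints: it misses every integer gridline on the y-axis; it meets the x-axis at x = -1 (among the integer gridlines).
Finally, these observations pin down the coefficients.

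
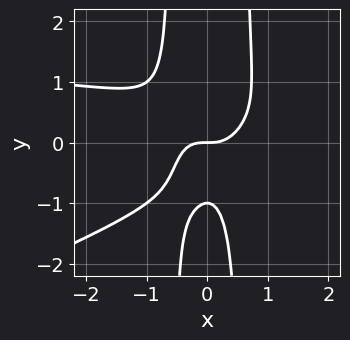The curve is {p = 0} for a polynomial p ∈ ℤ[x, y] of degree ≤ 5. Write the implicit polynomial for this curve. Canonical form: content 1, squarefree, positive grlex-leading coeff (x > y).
deg p = 4.
Checking where it meets the axes: the y-axis gridline crossings are at y ∈ {-1, 0}; it meets the x-axis at x = 0 (among the integer gridlines).
Solving for integer coefficients yields p as stated.

x^3*y - 3*x^2*y^2 - 2*x^3 + y^2 + y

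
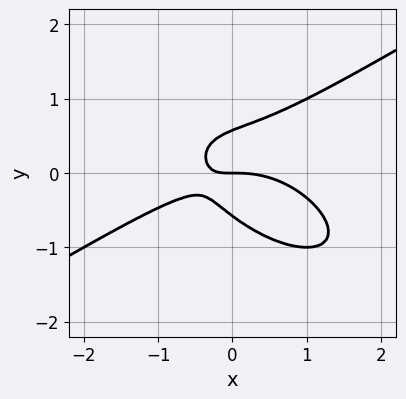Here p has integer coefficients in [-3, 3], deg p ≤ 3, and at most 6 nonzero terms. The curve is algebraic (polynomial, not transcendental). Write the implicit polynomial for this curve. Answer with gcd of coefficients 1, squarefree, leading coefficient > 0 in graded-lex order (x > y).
(a) deg p = 3.
(b) From the axis intercepts and sections: it crosses the y-axis at the gridline y = 0; one x-axis crossing is at x = 0.
(c) Fitting integer coefficients to these (and the overall shape) gives p.

x^3 - x*y^2 - 3*y^3 + 2*x*y + y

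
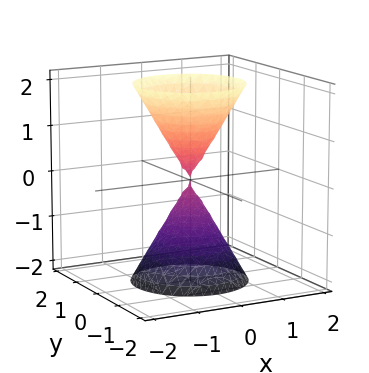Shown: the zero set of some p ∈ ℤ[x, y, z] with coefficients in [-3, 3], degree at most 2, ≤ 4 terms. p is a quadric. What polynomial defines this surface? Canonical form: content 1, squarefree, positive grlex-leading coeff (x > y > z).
3*x^2 + 3*y^2 - z^2

(a) I count 2 distinct pieces.
(b) deg p = 2.
(c) Symmetries: rotational symmetry about the z-axis ⇒ p depends on x, y only through x² + y²; mirror symmetry z ↦ −z ⇒ only even powers of z.
(d) Reading off the gridlines: it meets the x-axis at x = 0 (among the integer gridlines); a circular section at z = 1 has radius between 0 and 1.
(e) Together with the visible shape, these determine p as stated.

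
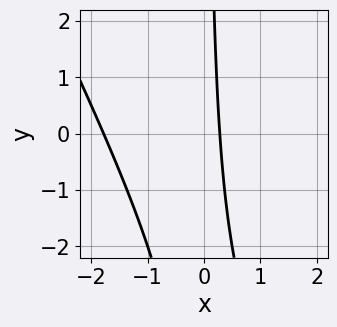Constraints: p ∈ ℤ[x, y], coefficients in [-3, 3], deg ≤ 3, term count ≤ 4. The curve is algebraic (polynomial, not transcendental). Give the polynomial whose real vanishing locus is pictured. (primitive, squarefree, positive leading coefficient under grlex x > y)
The degree is 2 — no degree-1 curve has this shape.
Against the integer gridlines: no y-intercept at any integer in the box.
Together with the visible shape, these determine p as stated.

2*x^2 + x*y + 3*x - 1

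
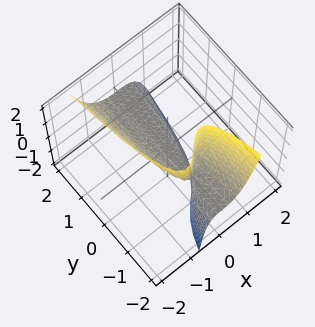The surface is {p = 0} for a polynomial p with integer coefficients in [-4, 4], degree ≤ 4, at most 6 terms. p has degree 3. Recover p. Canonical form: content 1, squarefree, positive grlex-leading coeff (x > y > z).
(a) Degree: the shape is more complex than any degree-2 surface, so deg p = 3.
(b) Checking where it meets the axes: every point of the y-axis in the box is on the surface; it crosses the x-axis at the gridline x = 0.
(c) Assembling these constraints gives the stated polynomial.

3*x^3 - x*z + y*z + z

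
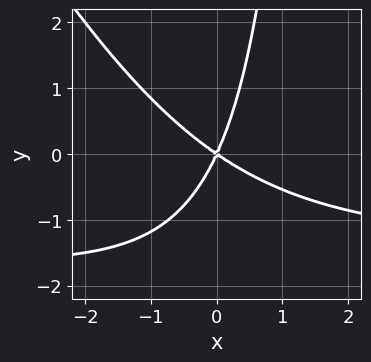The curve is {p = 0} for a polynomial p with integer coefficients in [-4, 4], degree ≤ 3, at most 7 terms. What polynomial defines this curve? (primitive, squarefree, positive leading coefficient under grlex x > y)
1. The degree is 3 — no degree-2 curve has this shape.
2. From the axis intercepts and sections: it meets the x-axis at x = 0 (among the integer gridlines); it crosses the y-axis at the gridline y = 0.
3. Together with the visible shape, these determine p as stated.

2*x^2*y + x*y^2 + 3*x^2 + 3*x*y - 2*y^2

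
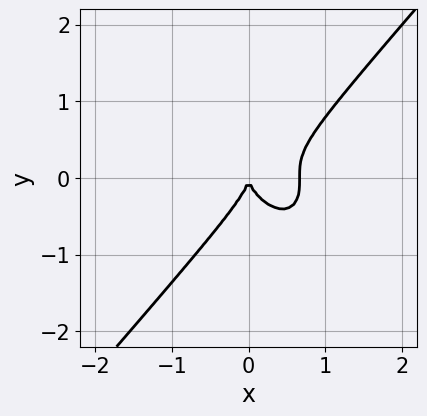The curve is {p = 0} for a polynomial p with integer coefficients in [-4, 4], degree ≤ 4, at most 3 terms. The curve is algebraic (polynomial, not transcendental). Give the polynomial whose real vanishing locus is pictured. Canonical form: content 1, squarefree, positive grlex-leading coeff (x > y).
The degree is 3 — the shape is more complex than any degree-2 curve.
Observable constraints: it meets the x-axis at x = 0 (among the integer gridlines); it crosses the y-axis at the gridline y = 0.
Solving for integer coefficients yields p as stated.

3*x^3 - 2*y^3 - 2*x^2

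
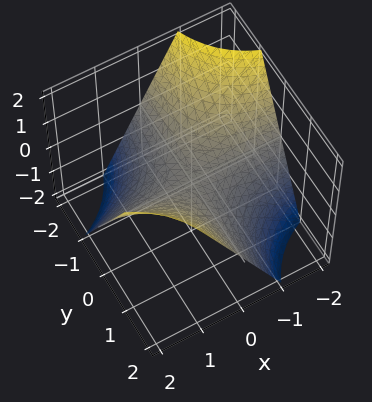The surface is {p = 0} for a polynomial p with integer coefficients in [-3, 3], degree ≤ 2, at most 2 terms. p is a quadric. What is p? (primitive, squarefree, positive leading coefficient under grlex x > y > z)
x*y - z

First, deg p = 2. A saddle surface; a quadric.
Next, checking where it meets the axes: every point of the x-axis in the box is on the surface; every point of the y-axis in the box is on the surface; one z-axis crossing is at z = 0.
Finally, these observations pin down the coefficients.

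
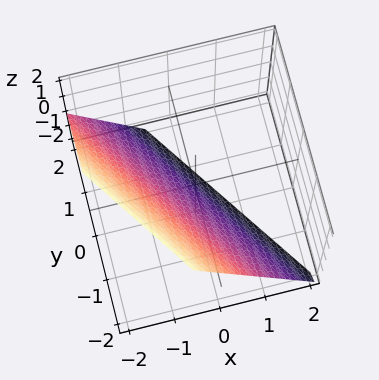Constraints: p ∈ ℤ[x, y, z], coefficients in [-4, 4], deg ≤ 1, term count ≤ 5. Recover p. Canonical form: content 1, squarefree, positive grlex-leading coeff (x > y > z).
3*x + 2*y + 2*z + 2

(a) The degree is 1 — the surface is flat (a plane).
(b) Against the integer gridlines: one y-axis crossing is at y = -1; one z-axis crossing is at z = -1.
(c) Putting this together gives p.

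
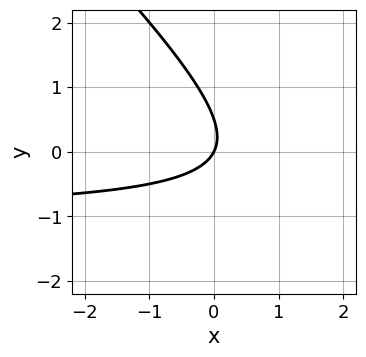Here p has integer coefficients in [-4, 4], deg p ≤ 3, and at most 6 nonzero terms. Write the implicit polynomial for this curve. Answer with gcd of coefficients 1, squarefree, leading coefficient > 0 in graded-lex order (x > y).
2*x*y + 2*y^2 + 2*x - y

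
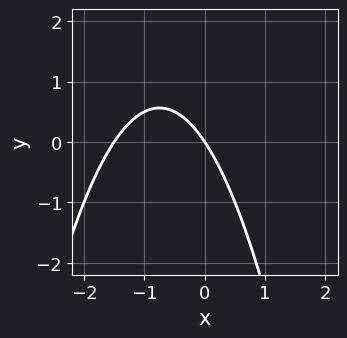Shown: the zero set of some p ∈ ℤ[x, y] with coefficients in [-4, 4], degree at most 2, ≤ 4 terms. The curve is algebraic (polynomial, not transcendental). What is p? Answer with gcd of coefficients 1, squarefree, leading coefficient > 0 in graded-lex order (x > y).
2*x^2 + 3*x + 2*y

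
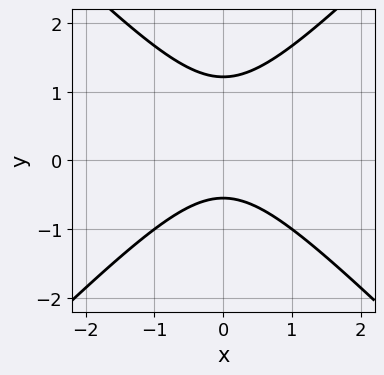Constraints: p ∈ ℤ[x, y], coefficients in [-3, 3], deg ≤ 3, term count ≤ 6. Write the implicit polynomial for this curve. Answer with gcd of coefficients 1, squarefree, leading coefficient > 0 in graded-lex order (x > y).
1. The degree is 2 — a generic line meets the curve in up to 2 points.
2. Symmetries: it's symmetric under x → −x, forcing even powers of x.
3. Against the integer gridlines: it misses every integer gridline on the x-axis.
4. Together with the visible shape, these determine p as stated.

3*x^2 - 3*y^2 + 2*y + 2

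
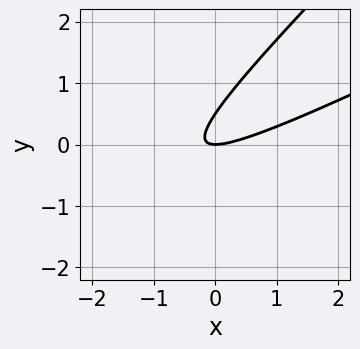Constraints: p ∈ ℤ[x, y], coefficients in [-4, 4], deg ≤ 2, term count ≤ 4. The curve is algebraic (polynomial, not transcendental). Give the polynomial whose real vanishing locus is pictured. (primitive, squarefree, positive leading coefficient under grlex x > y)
x^2 - 3*x*y + 2*y^2 - y

deg p = 2. No degree-1 curve has this shape.
Against the integer gridlines: it crosses the x-axis at the gridline x = 0; one y-axis crossing is at y = 0.
Solving for integer coefficients yields p as stated.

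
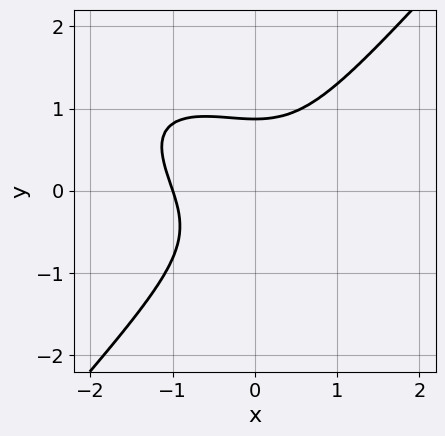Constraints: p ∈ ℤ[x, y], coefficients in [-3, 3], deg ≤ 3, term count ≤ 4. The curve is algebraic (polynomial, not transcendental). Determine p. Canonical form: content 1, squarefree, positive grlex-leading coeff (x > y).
2*x^3 + 2*x^2*y - 3*y^3 + 2

Degree: the shape is more complex than any degree-2 curve, so deg p = 3.
Reading off the gridlines: one x-axis crossing is at x = -1.
Solving for integer coefficients yields p as stated.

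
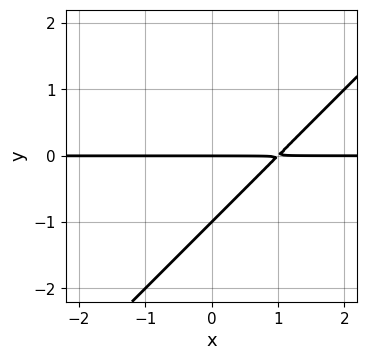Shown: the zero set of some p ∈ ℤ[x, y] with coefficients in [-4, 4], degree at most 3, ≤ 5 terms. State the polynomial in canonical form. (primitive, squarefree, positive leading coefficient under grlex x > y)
1. deg p = 2.
2. From the axis intercepts and sections: the y-axis gridline crossings are at y ∈ {-1, 0}; the visible x-axis segment lies entirely on the curve.
3. Together with the visible shape, these determine p as stated.

x*y - y^2 - y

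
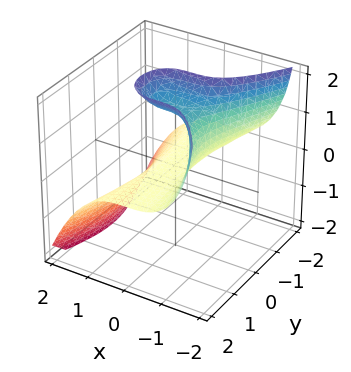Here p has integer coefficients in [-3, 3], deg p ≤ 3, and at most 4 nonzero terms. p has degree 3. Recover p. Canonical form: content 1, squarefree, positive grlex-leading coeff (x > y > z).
3*x^3 + 2*y^2*z - 2*z^2 + 3*z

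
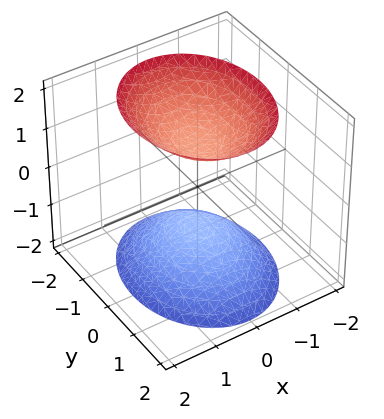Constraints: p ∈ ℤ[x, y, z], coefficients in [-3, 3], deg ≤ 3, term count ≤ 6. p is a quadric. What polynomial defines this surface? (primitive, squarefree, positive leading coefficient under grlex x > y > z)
3*x^2 + 2*y^2 - 2*z^2 + 2

The picture has 2 separate pieces. Treating them together as one polynomial.
deg p = 2. Two sheets facing apart; a quadric.
Symmetries: the x ↦ −x reflection is a symmetry, so x appears only in even powers; mirror symmetry z ↦ −z ⇒ only even powers of z; it's symmetric under y → −y, forcing even powers of y.
Reading off the gridlines: no y-intercept at any integer in the box; it misses every integer gridline on the x-axis; among the integer gridlines, it crosses the z-axis at z ∈ {-1, 1}.
The integer polynomial consistent with all of this is the stated p.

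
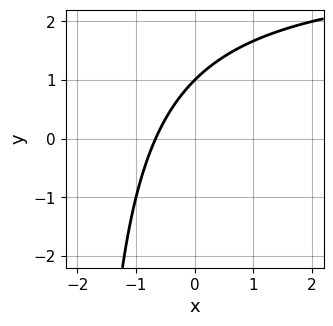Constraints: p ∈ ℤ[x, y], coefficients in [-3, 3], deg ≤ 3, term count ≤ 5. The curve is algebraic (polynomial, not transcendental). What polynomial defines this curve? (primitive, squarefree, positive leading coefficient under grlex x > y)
x*y - 3*x + 2*y - 2

First, deg p = 2. No degree-1 curve has this shape.
Then, from the axis intercepts and sections: it crosses the y-axis at the gridline y = 1.
Finally, fitting integer coefficients to these (and the overall shape) gives p.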